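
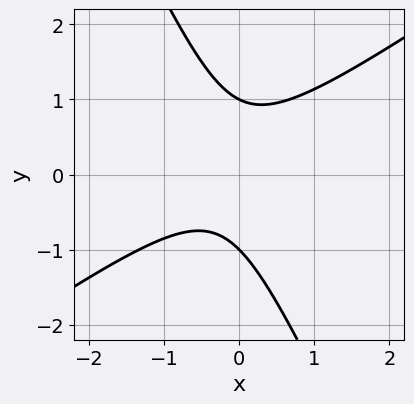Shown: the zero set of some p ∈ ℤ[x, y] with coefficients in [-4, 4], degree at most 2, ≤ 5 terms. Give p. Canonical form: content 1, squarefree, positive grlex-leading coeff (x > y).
3*x^2 - 3*x*y - 2*y^2 + x + 2

1. Degree: no degree-1 curve has this shape, so deg p = 2.
2. Reading off the gridlines: the curve avoids every integer x-axis point in the box; the y-axis gridline crossings are at y ∈ {-1, 1}.
3. Putting this together gives p.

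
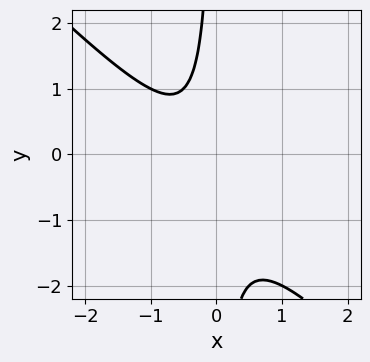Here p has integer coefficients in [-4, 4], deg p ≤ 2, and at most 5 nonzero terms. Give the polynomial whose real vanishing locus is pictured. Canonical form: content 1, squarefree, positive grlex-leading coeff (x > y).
First, the degree is 2 — no degree-1 curve has this shape.
Next, checking where it meets the axes: the curve avoids every integer x-axis point in the box; it misses every integer gridline on the y-axis.
Finally, assembling these constraints gives the stated polynomial.

2*x^2 + 2*x*y + x + 1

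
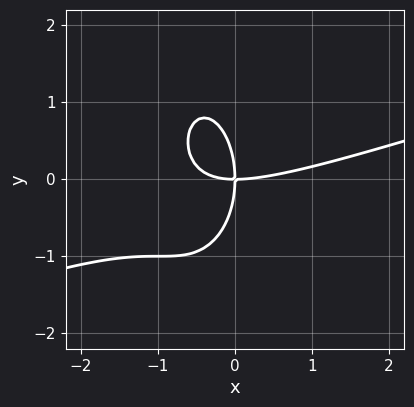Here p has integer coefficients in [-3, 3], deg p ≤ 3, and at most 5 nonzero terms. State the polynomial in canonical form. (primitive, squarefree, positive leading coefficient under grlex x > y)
(a) Degree: the shape is more complex than any degree-2 curve, so deg p = 3.
(b) From the visible intercepts: it meets the y-axis at y = 0 (among the integer gridlines); it crosses the x-axis at the gridline x = 0.
(c) Assembling these constraints gives the stated polynomial.

x^3 - 3*x^2*y - y^3 - 3*x*y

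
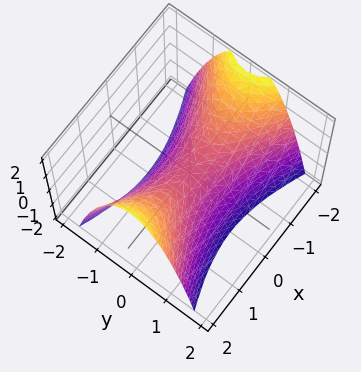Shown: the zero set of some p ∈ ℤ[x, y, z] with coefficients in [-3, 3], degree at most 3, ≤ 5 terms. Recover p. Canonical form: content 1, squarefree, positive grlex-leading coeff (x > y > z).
deg p = 2. A hyperbolic paraboloid; a quadric.
Symmetries: mirror symmetry x ↦ −x ⇒ only even powers of x; it's symmetric under y → −y, forcing even powers of y.
From the visible intercepts: one z-axis crossing is at z = 0; it crosses the x-axis at the gridline x = 0; it meets the y-axis at y = 0 (among the integer gridlines).
Together with the visible shape, these determine p as stated.

x^2 - 3*y^2 - 2*z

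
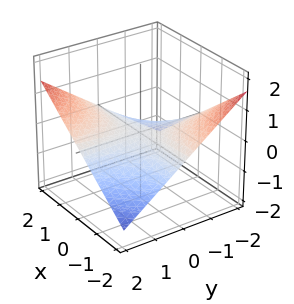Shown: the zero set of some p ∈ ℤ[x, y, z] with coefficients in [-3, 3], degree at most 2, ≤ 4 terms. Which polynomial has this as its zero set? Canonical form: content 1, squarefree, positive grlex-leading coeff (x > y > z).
1. The degree is 2 — a hyperbolic paraboloid; a quadric.
2. Against the integer gridlines: it crosses the z-axis at the gridline z = 0; every point of the y-axis in the box is on the surface; the visible x-axis segment lies entirely on the surface.
3. Assembling these constraints gives the stated polynomial.

x*y - 3*z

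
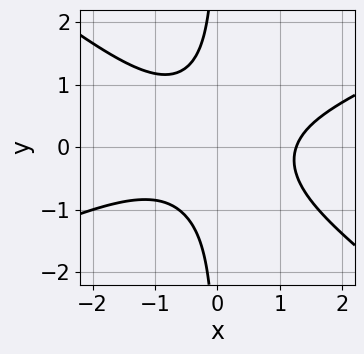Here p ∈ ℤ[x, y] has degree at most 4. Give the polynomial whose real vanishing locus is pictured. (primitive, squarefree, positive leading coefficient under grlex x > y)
1. The degree is 3 — no degree-2 curve has this shape.
2. From the axis intercepts and sections: no y-intercept at any integer in the box.
3. Fitting integer coefficients to these (and the overall shape) gives p.

x^3 - x^2*y - 3*x*y^2 - 2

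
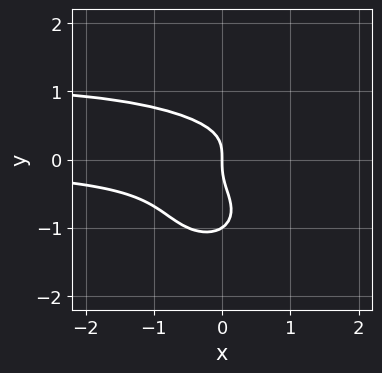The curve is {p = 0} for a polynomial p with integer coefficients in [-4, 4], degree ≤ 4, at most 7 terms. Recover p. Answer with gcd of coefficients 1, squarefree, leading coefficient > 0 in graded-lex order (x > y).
(a) deg p = 4. No degree-3 curve has this shape.
(b) From the visible intercepts: among the integer gridlines, it crosses the y-axis at y ∈ {-1, 0}; one x-axis crossing is at x = 0.
(c) These observations pin down the coefficients.

2*x^2*y^2 + 3*y^4 - 2*x^2*y + 3*y^3 + 2*x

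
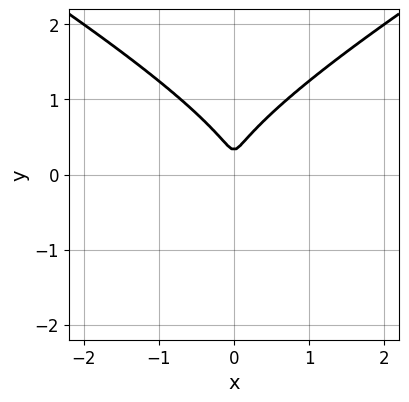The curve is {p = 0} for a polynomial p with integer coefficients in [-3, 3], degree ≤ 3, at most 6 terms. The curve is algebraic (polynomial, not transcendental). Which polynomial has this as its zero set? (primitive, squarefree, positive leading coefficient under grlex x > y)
x^2*y - 3*y^3 + 3*x^2 + y^2

First, the degree is 3 — a generic line meets the curve in up to 3 points.
Next, symmetries: mirror symmetry x ↦ −x ⇒ only even powers of x.
Finally, assembling these constraints gives the stated polynomial.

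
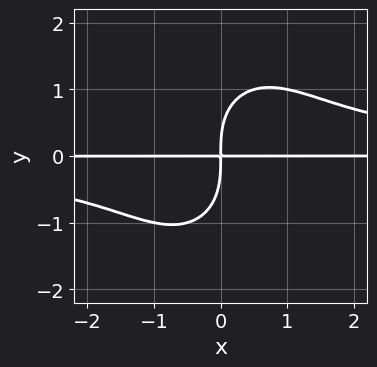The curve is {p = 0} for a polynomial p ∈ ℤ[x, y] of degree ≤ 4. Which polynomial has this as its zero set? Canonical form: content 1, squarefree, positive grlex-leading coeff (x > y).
2*x^2*y^2 + y^4 - 3*x*y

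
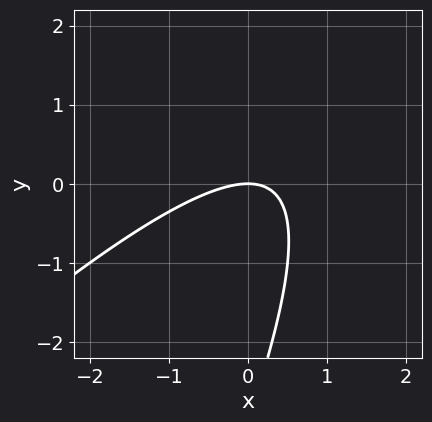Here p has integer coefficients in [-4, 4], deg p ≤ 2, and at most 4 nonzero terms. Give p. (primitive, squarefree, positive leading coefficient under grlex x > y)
First, deg p = 2. No degree-1 curve has this shape.
Then, from the axis intercepts and sections: one x-axis crossing is at x = 0; it crosses the y-axis at the gridline y = 0.
Finally, matching integer coefficients to the picture gives p.

2*x^2 - 3*x*y + y^2 + 3*y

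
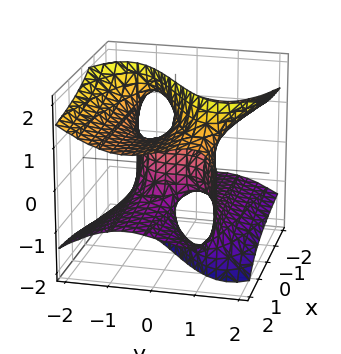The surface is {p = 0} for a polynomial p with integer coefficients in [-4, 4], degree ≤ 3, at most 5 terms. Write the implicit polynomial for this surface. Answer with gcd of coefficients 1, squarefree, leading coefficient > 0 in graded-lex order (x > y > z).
3*x*z^2 + 2*y^3 - 3*y*z^2 - 3*x

Degree: the shape is more complex than any degree-2 surface, so deg p = 3.
From the visible intercepts: the visible z-axis segment lies entirely on the surface; one x-axis crossing is at x = 0; one y-axis crossing is at y = 0.
The integer polynomial consistent with all of this is the stated p.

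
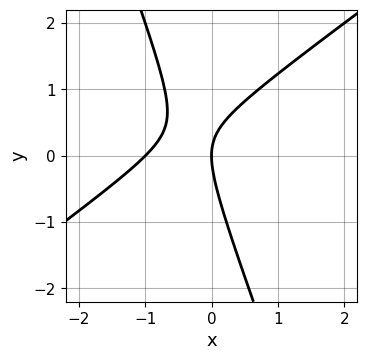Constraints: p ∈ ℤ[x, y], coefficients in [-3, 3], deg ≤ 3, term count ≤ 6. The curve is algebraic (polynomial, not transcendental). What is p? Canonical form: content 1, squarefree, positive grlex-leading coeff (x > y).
1. The degree is 2 — a generic line meets the curve in up to 2 points.
2. Reading off the gridlines: the x-axis gridline crossings are at x ∈ {-1, 0}; one y-axis crossing is at y = 0.
3. The integer polynomial consistent with all of this is the stated p.

2*x^2 - 2*x*y - y^2 + 2*x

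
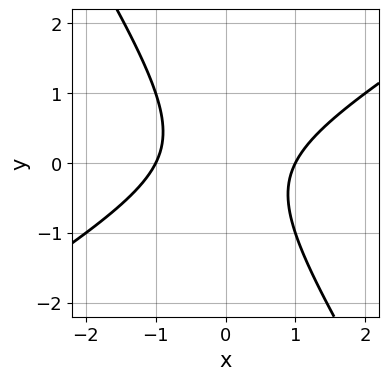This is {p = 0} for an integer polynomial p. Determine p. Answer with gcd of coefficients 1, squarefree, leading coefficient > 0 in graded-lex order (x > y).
x^2 - x*y - y^2 - 1

(a) The degree is 2 — a generic line meets the curve in up to 2 points.
(b) Against the integer gridlines: among the integer gridlines, it crosses the x-axis at x ∈ {-1, 1}; no y-intercept at any integer in the box.
(c) These observations pin down the coefficients.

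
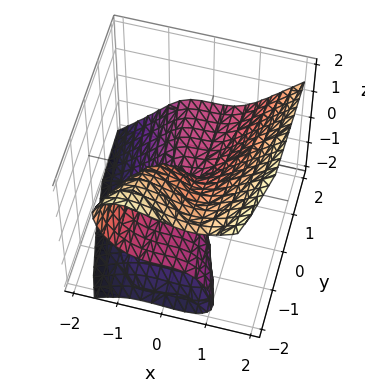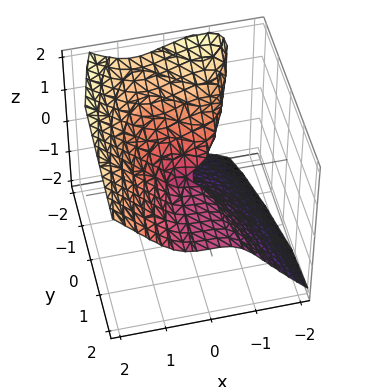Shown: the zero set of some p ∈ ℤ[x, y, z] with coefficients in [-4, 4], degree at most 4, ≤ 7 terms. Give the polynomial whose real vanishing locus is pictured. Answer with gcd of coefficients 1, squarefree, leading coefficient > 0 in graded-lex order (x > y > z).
1. The degree is 3 — a generic line meets the surface in up to 3 points.
2. From the visible intercepts: the visible y-axis segment lies entirely on the surface; one z-axis crossing is at z = 0.
3. Assembling these constraints gives the stated polynomial.

3*x^3 - x*z^2 - 2*z^3 - x*z - 3*y*z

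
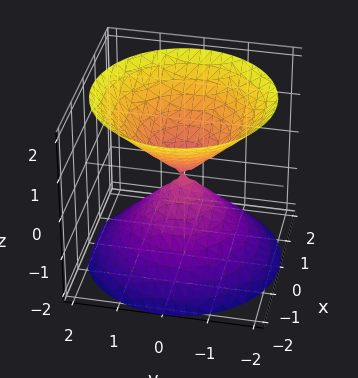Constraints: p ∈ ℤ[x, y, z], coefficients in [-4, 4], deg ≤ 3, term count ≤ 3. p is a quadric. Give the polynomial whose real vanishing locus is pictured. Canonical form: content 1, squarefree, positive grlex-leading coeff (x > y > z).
x^2 + y^2 - z^2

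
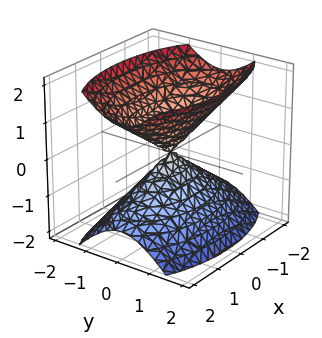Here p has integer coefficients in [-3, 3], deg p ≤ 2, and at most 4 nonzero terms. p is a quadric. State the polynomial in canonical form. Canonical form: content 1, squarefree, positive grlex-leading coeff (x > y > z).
x^2 + 3*y^2 - 2*z^2

First, there are 2 components. They look like related sheets of one shape, so recover p as a whole.
Next, degree: two nappes meeting at a single point; a quadric, so deg p = 2.
Next, symmetries: mirror symmetry x ↦ −x ⇒ only even powers of x; the y ↦ −y reflection is a symmetry, so y appears only in even powers; the z ↦ −z reflection is a symmetry, so z appears only in even powers.
Next, from the axis intercepts and sections: it meets the z-axis at z = 0 (among the integer gridlines); it crosses the x-axis at the gridline x = 0; one y-axis crossing is at y = 0.
Finally, solving for integer coefficients yields p as stated.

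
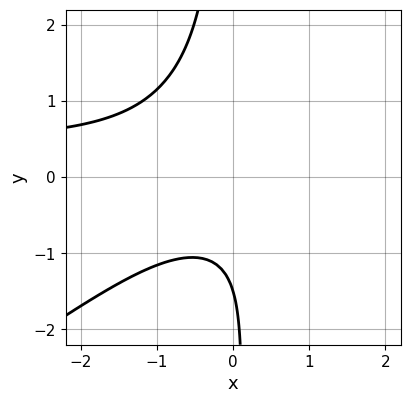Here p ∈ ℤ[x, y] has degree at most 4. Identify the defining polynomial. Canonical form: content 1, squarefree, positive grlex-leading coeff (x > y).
2*x^2*y - 3*x*y^2 - x^2 - 2*y - 3

deg p = 3. A generic line meets the curve in up to 3 points.
Checking where it meets the axes: no x-intercept at any integer in the box.
Matching integer coefficients to the picture gives p.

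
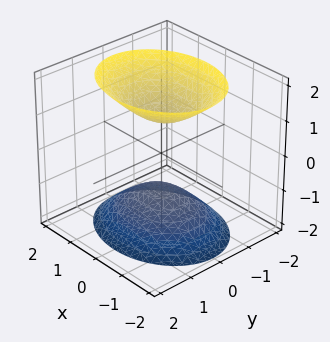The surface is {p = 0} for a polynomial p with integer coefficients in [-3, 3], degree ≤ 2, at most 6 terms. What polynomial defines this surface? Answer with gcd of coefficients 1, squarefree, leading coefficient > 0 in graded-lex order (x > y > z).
First, the picture has 2 separate pieces.
Next, deg p = 2.
Then, symmetries: it's symmetric under x → −x, forcing even powers of x; it's symmetric under z → −z, forcing even powers of z; the y ↦ −y reflection is a symmetry, so y appears only in even powers.
Next, observable constraints: the z-axis gridline crossings are at z ∈ {-1, 1}; the surface avoids every integer x-axis point in the box; the surface avoids every integer y-axis point in the box.
Finally, solving for integer coefficients yields p as stated.

2*x^2 + 3*y^2 - 2*z^2 + 2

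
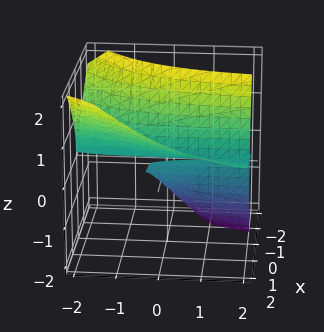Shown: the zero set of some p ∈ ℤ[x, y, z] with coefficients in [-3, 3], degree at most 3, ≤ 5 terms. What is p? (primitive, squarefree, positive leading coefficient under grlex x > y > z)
First, I count 2 distinct pieces. Treating them together as one polynomial.
Next, deg p = 3. A generic line meets the surface in up to 3 points.
Next, from the visible intercepts: it crosses the x-axis at the gridline x = 0; the visible y-axis segment lies entirely on the surface.
Finally, fitting integer coefficients to these (and the overall shape) gives p.

2*x*y*z + z^3 - 2*x^2 + 3*x*z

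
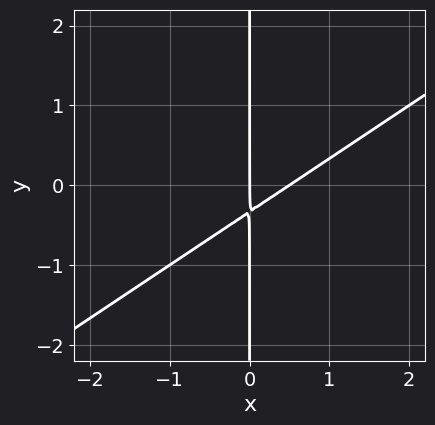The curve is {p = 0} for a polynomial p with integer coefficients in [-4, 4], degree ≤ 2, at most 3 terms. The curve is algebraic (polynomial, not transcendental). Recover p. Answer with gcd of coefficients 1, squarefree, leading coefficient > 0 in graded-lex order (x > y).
First, the degree is 2 — a generic line meets the curve in up to 2 points.
Next, from the visible intercepts: the visible y-axis segment lies entirely on the curve; it meets the x-axis at x = 0 (among the integer gridlines).
Finally, putting this together gives p.

2*x^2 - 3*x*y - x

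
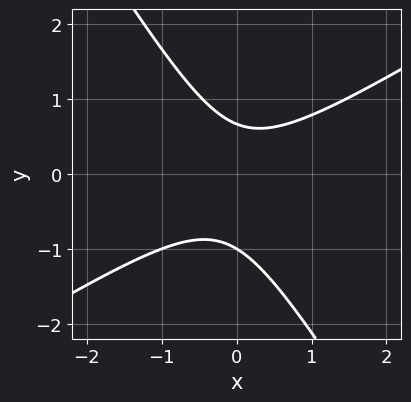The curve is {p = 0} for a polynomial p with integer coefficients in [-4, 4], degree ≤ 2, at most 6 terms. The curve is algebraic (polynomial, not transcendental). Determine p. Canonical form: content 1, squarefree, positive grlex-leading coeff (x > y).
3*x^2 - 3*x*y - 3*y^2 - y + 2

(a) Degree: no degree-1 curve has this shape, so deg p = 2.
(b) Observable constraints: no x-intercept at any integer in the box; it meets the y-axis at y = -1 (among the integer gridlines).
(c) Solving for integer coefficients yields p as stated.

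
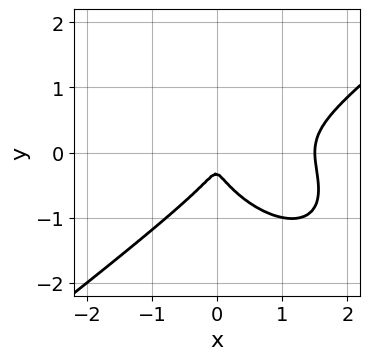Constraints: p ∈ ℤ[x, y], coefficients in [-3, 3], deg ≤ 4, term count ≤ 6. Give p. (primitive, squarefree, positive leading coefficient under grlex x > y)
2*x^3 - x*y^2 - 3*y^3 - 3*x^2 - y^2

1. The degree is 3 — a generic line meets the curve in up to 3 points.
2. The integer polynomial consistent with all of this is the stated p.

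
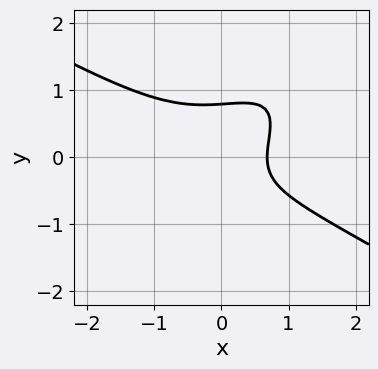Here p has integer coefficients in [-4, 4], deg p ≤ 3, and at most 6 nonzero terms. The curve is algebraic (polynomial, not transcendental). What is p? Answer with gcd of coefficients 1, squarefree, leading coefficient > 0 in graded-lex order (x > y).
x^3 - 2*x*y^2 + 2*y^3 + x - 1

The degree is 3 — a generic line meets the curve in up to 3 points.
Matching integer coefficients to the picture gives p.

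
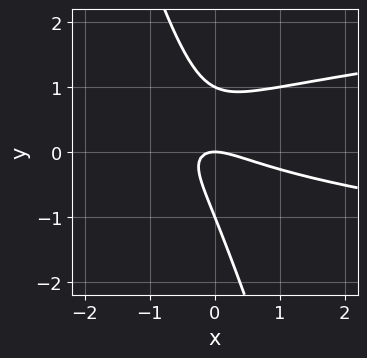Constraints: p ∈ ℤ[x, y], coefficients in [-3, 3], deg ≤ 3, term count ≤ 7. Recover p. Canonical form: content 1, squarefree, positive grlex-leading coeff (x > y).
deg p = 3.
Reading off the gridlines: one x-axis crossing is at x = 0; among the integer gridlines, it crosses the y-axis at y ∈ {-1, 0, 1}.
Together with the visible shape, these determine p as stated.

3*x*y^2 + y^3 - x^2 - 2*x*y - y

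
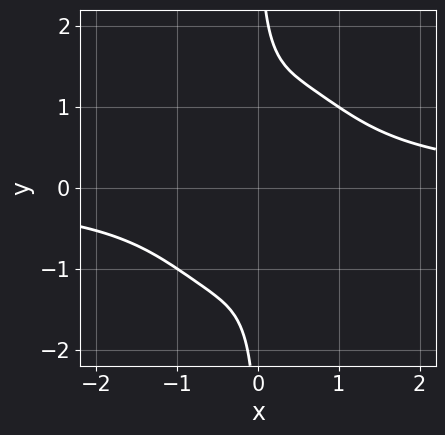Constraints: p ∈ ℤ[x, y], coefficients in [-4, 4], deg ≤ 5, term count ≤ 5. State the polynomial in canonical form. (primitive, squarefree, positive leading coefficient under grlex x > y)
First, the degree is 4 — no degree-3 curve has this shape.
Next, from the visible intercepts: it misses every integer gridline on the y-axis; no x-intercept at any integer in the box.
Finally, the integer polynomial consistent with all of this is the stated p.

3*x^3*y + x*y^3 - 3*x^2 - 1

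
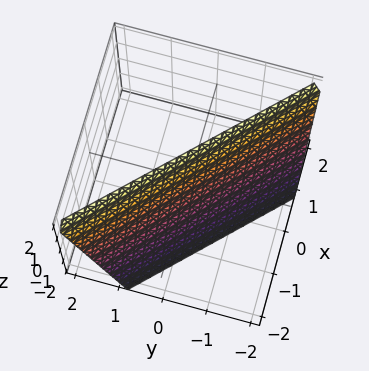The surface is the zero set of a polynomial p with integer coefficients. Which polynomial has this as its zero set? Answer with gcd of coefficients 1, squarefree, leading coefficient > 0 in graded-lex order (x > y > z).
First, deg p = 1.
Then, observable constraints: it meets the z-axis at z = 2 (among the integer gridlines).
Finally, these observations pin down the coefficients.

3*x + 3*y - z + 2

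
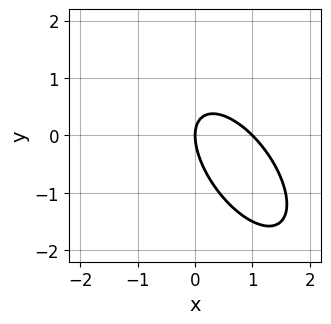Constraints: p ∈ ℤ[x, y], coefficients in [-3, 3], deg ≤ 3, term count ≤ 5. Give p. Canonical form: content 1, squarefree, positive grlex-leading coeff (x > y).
3*x^2 + 3*x*y + 2*y^2 - 3*x

First, degree: no degree-1 curve has this shape, so deg p = 2.
Then, checking where it meets the axes: it meets the y-axis at y = 0 (among the integer gridlines); among the integer gridlines, it crosses the x-axis at x ∈ {0, 1}.
Finally, the integer polynomial consistent with all of this is the stated p.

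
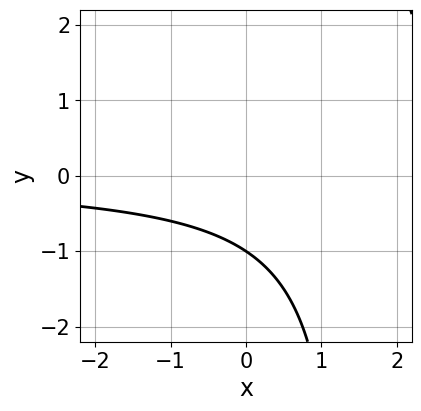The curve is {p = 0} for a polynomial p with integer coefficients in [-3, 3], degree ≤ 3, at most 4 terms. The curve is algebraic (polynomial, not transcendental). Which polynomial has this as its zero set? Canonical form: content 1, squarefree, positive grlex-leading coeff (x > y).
2*x*y - 3*y - 3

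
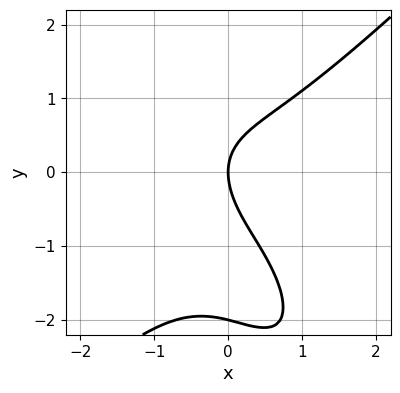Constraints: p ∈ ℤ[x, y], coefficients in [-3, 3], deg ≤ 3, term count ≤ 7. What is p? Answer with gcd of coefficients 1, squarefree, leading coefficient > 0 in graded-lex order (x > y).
Degree: the shape is more complex than any degree-2 curve, so deg p = 3.
From the visible intercepts: it crosses the x-axis at the gridline x = 0; among the integer gridlines, it crosses the y-axis at y ∈ {-2, 0}.
Matching integer coefficients to the picture gives p.

2*x^3 - x*y^2 - y^3 - 2*y^2 + 3*x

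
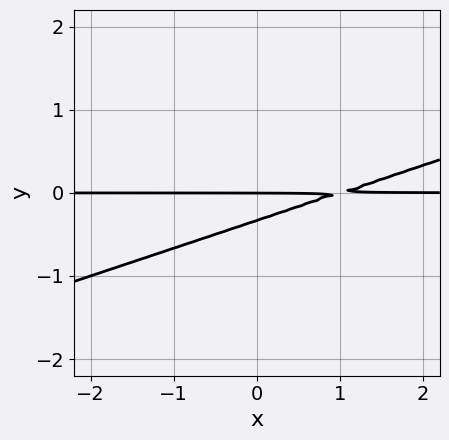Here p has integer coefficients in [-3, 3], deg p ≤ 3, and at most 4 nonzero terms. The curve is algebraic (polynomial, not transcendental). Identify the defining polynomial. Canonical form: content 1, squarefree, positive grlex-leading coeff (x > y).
The degree is 2 — the shape is more complex than any degree-1 curve.
Checking where it meets the axes: it crosses the y-axis at the gridline y = 0; the visible x-axis segment lies entirely on the curve.
Fitting integer coefficients to these (and the overall shape) gives p.

x*y - 3*y^2 - y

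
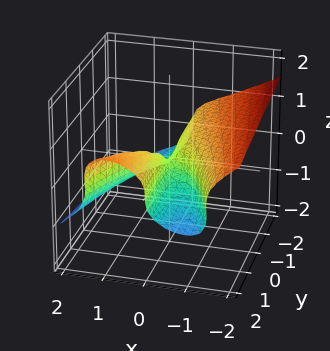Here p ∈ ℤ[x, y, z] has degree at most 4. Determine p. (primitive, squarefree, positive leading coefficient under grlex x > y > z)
First, degree: the shape is more complex than any degree-2 surface, so deg p = 3.
Next, reading off the gridlines: it crosses the x-axis at the gridline x = 0; every point of the y-axis in the box is on the surface; it crosses the z-axis at the gridline z = 0.
Finally, these observations pin down the coefficients.

x^3 - x*z^2 + 3*z^3 - x*y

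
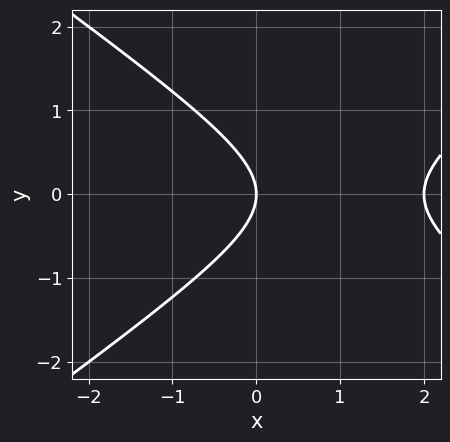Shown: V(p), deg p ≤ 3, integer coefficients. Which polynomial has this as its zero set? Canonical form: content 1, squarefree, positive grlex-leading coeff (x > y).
x^2 - 2*y^2 - 2*x

1. Degree: the shape is more complex than any degree-1 curve, so deg p = 2.
2. Symmetries: mirror symmetry y ↦ −y ⇒ only even powers of y.
3. Against the integer gridlines: it crosses the y-axis at the gridline y = 0; among the integer gridlines, it crosses the x-axis at x ∈ {0, 2}.
4. Solving for integer coefficients yields p as stated.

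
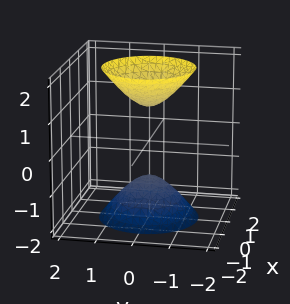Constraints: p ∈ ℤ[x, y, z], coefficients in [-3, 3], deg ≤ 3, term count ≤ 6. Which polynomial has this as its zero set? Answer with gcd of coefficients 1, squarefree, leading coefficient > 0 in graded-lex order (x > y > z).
(a) The picture has 2 separate pieces.
(b) deg p = 2.
(c) Symmetries: the z ↦ −z reflection is a symmetry, so z appears only in even powers; the surface is invariant under rotation about z: p = q(x² + y², z).
(d) Reading off the gridlines: the surface avoids every integer x-axis point in the box; a circular section at z = -2 has radius between 1 and 2; it misses every integer gridline on the y-axis; the z-axis gridline crossings are at z ∈ {-1, 1}.
(e) Putting this together gives p.

2*x^2 + 2*y^2 - z^2 + 1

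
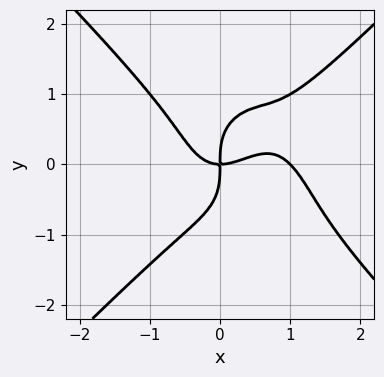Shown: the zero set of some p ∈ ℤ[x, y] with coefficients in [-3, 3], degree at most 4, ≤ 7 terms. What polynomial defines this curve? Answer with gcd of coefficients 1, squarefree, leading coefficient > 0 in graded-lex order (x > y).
3*x^4 - x^2*y^2 - 2*y^4 - 3*x^3 + 3*x*y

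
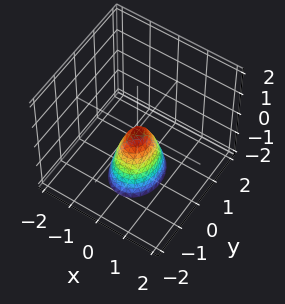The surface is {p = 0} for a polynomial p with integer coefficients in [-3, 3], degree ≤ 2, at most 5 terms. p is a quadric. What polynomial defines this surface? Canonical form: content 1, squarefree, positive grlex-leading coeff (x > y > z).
3*x^2 + 2*y^2 + z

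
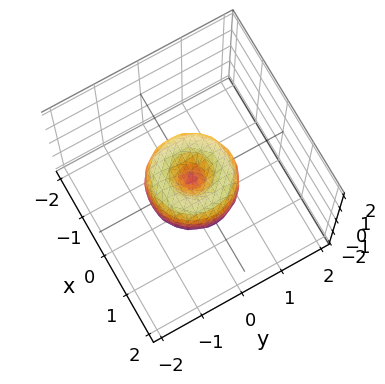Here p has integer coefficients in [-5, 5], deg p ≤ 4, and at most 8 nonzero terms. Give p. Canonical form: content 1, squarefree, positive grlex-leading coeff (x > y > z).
2*x^4 + 4*x^2*y^2 + 2*y^4 - 2*x^2 - 2*y^2 + z^2

First, the degree is 4 — the shape is more complex than any degree-3 surface.
Then, symmetries: rotational symmetry about the z-axis ⇒ p depends on x, y only through x² + y².
Then, from the visible intercepts: a circular section at z = 0 has radius exactly 1; it crosses the z-axis at the gridline z = 0.
Finally, these observations pin down the coefficients. Check: (1, 0, 0) on the x-axis lies on the surface, and p(1, 0, 0) = 0. ✓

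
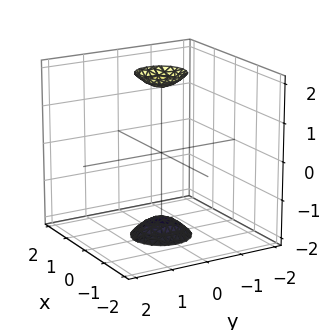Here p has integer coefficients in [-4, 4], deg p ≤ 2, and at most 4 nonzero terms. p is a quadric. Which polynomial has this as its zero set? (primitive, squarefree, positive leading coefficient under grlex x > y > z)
3*x^2 + 3*y^2 - z^2 + 3

(a) I count 2 distinct pieces. Treating them together as one polynomial.
(b) deg p = 2. Two separate bowl-shaped sheets opening away from each other; a quadric.
(c) Symmetries: the z ↦ −z reflection is a symmetry, so z appears only in even powers; the surface is invariant under rotation about z: p = q(x² + y², z).
(d) From the visible intercepts: a circular section at z = -2 has radius between 0 and 1; no y-intercept at any integer in the box.
(e) Fitting integer coefficients to these (and the overall shape) gives p.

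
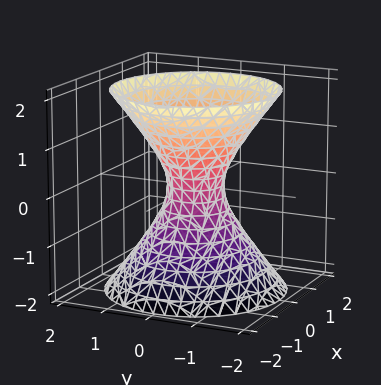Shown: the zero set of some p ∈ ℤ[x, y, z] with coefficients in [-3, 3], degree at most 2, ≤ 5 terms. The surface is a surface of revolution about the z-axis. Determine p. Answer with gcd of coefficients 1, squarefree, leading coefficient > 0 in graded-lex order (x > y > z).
Degree: a generic line meets the surface in up to 2 points, so deg p = 2.
Symmetries: the surface is invariant under rotation about z: p = q(x² + y², z).
Observable constraints: a circular section at z = 1 has radius exactly 1; it misses every integer gridline on the z-axis.
Together with the visible shape, these determine p as stated.

3*x^2 + 3*y^2 - 2*z^2 - 1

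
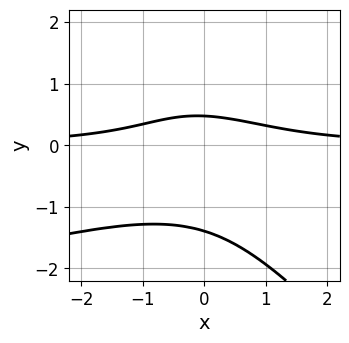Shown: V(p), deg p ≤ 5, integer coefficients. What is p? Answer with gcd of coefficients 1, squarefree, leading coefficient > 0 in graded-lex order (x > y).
x*y^3 + y^4 + x^2*y + 2*y - 1

Degree: the shape is more complex than any degree-3 curve, so deg p = 4.
Checking where it meets the axes: no x-intercept at any integer in the box.
Together with the visible shape, these determine p as stated.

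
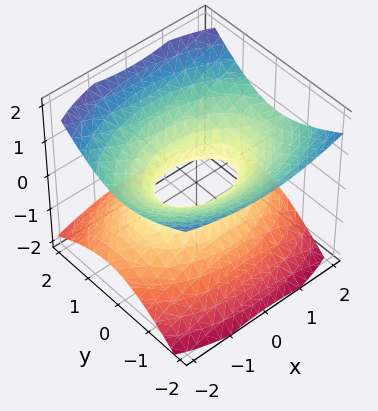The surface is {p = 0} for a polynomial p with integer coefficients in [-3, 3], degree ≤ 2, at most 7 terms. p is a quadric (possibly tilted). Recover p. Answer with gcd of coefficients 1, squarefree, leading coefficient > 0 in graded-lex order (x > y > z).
(a) Degree: no degree-1 surface has this shape, so deg p = 2.
(b) From the visible intercepts: the x-axis gridline crossings are at x ∈ {-1, 1}; no z-intercept at any integer in the box.
(c) Assembling these constraints gives the stated polynomial.

x^2 + 2*y^2 + y*z - 3*z^2 - 1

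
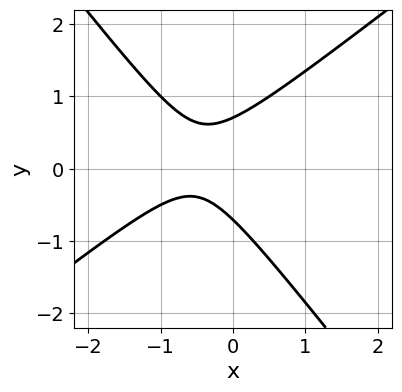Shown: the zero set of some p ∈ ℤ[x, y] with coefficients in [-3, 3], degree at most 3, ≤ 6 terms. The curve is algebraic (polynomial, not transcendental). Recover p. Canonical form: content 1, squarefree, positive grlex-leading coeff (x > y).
2*x^2 - x*y - 2*y^2 + 2*x + 1

Degree: a generic line meets the curve in up to 2 points, so deg p = 2.
From the axis intercepts and sections: no x-intercept at any integer in the box.
Solving for integer coefficients yields p as stated.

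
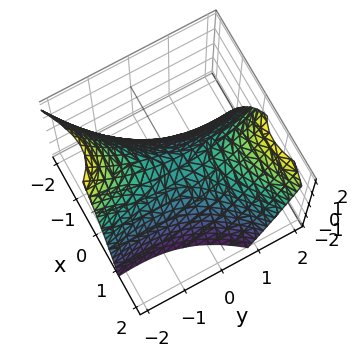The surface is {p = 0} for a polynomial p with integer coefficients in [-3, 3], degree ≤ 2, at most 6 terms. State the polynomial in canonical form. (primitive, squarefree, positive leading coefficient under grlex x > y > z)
3*x^2 - 3*x*y - y^2 + 3*z

Degree: a generic line meets the surface in up to 2 points, so deg p = 2.
Checking where it meets the axes: it crosses the y-axis at the gridline y = 0; it crosses the z-axis at the gridline z = 0; it crosses the x-axis at the gridline x = 0.
Together with the visible shape, these determine p as stated.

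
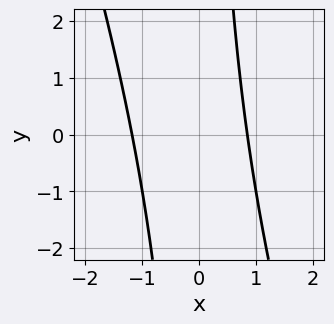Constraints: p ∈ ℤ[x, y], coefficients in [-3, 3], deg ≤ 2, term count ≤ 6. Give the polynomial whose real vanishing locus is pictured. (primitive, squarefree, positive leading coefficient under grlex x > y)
3*x^2 + x*y + x - 3

The degree is 2 — the shape is more complex than any degree-1 curve.
Observable constraints: it misses every integer gridline on the y-axis.
Fitting integer coefficients to these (and the overall shape) gives p.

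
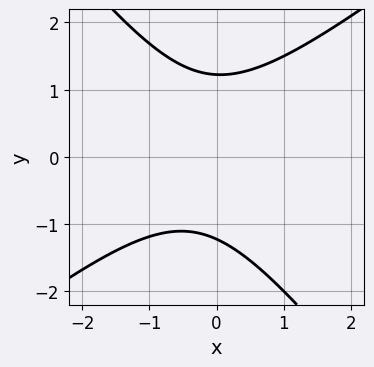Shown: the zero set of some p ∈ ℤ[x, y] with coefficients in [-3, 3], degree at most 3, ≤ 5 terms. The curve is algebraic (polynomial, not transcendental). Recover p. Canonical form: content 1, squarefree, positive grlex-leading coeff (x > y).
2*x^2 - x*y - 2*y^2 + x + 3

Degree: the shape is more complex than any degree-1 curve, so deg p = 2.
Against the integer gridlines: the curve avoids every integer x-axis point in the box.
Putting this together gives p.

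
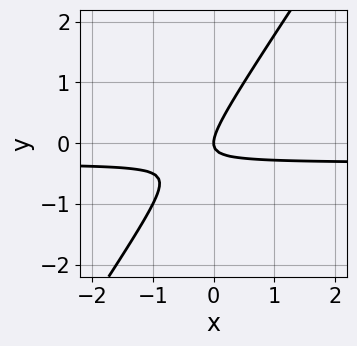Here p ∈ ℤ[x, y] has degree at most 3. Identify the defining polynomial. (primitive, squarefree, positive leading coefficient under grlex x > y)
3*x*y - 2*y^2 + x

First, deg p = 2. A generic line meets the curve in up to 2 points.
Then, observable constraints: it crosses the x-axis at the gridline x = 0; one y-axis crossing is at y = 0.
Finally, fitting integer coefficients to these (and the overall shape) gives p.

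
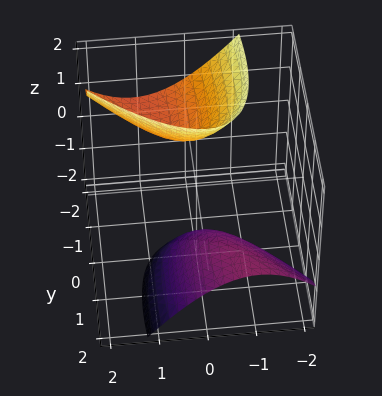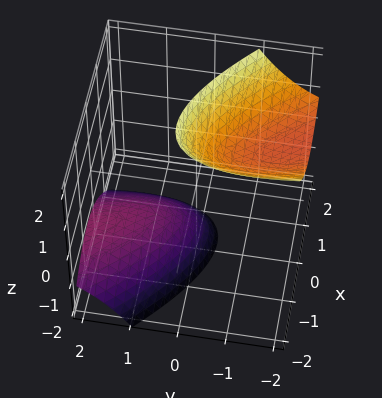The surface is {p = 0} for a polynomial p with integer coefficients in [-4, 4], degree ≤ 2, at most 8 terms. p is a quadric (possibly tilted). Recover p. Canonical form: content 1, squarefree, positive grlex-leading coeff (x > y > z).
3*x^2 + 3*x*y + y^2 + 3*y*z - z^2 + 2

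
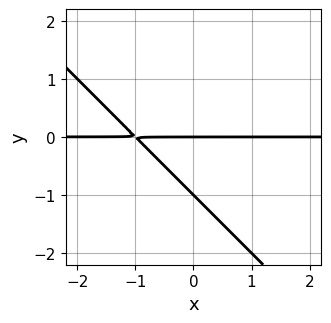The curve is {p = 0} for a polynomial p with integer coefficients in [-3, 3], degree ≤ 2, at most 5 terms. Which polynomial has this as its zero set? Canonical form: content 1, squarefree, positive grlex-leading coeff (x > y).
The degree is 2 — a generic line meets the curve in up to 2 points.
From the axis intercepts and sections: among the integer gridlines, it crosses the y-axis at y ∈ {-1, 0}; every point of the x-axis in the box is on the curve.
Together with the visible shape, these determine p as stated.

x*y + y^2 + y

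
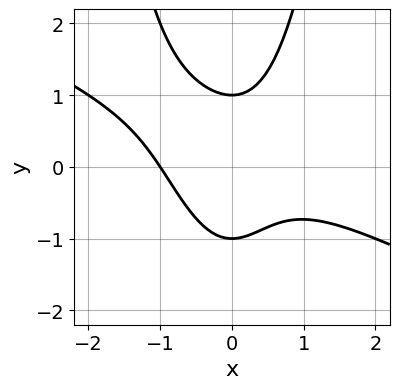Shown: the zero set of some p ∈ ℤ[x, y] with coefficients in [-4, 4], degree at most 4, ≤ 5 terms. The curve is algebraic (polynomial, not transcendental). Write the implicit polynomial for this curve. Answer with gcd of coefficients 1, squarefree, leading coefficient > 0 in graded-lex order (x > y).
x^3 + 2*x^2*y - y^2 + 1

First, deg p = 3. The shape is more complex than any degree-2 curve.
Then, against the integer gridlines: among the integer gridlines, it crosses the y-axis at y ∈ {-1, 1}; it crosses the x-axis at the gridline x = -1.
Finally, these observations pin down the coefficients.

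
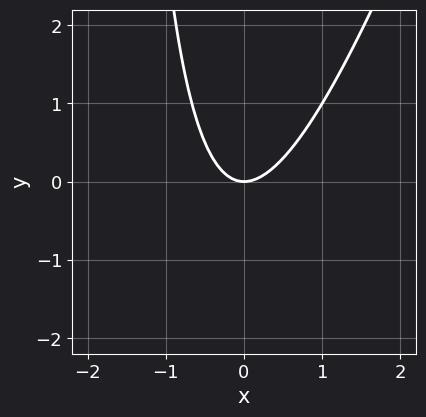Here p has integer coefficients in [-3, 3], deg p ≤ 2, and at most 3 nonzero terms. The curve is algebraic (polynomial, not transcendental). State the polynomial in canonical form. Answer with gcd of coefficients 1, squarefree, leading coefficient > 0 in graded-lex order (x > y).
(a) The degree is 2 — no degree-1 curve has this shape.
(b) From the axis intercepts and sections: one y-axis crossing is at y = 0; it crosses the x-axis at the gridline x = 0.
(c) Fitting integer coefficients to these (and the overall shape) gives p.

3*x^2 - x*y - 2*y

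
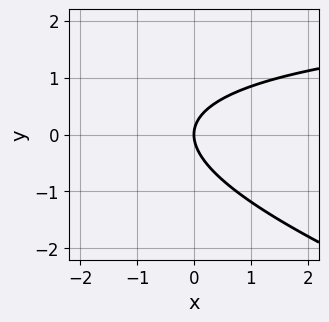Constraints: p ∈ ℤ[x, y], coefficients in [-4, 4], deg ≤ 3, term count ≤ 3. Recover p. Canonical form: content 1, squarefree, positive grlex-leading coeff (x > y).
1. deg p = 2. The shape is more complex than any degree-1 curve.
2. From the axis intercepts and sections: it crosses the x-axis at the gridline x = 0; one y-axis crossing is at y = 0.
3. Solving for integer coefficients yields p as stated.

x*y + 3*y^2 - 3*x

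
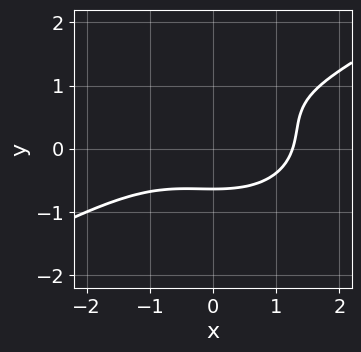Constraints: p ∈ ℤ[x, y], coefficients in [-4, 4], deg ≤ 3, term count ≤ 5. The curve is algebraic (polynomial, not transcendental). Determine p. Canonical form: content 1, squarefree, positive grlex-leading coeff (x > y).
x^3 - x^2*y - 3*y^3 + 3*y^2 - 2

Degree: a generic line meets the curve in up to 3 points, so deg p = 3.
The integer polynomial consistent with all of this is the stated p.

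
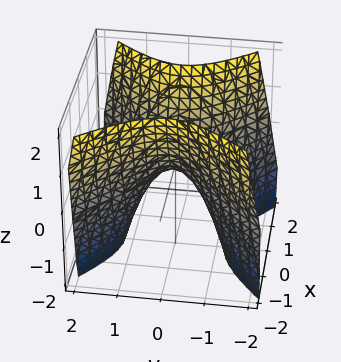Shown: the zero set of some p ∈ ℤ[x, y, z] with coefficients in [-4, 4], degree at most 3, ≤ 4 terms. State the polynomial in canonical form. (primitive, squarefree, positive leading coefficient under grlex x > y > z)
3*x^2 - 3*y^2 - 2*z

(a) The degree is 2 — a hyperbolic paraboloid; a quadric.
(b) Symmetries: mirror symmetry y ↦ −y ⇒ only even powers of y; mirror symmetry x ↦ −x ⇒ only even powers of x.
(c) From the axis intercepts and sections: it meets the z-axis at z = 0 (among the integer gridlines); it meets the y-axis at y = 0 (among the integer gridlines); it meets the x-axis at x = 0 (among the integer gridlines).
(d) Together with the visible shape, these determine p as stated.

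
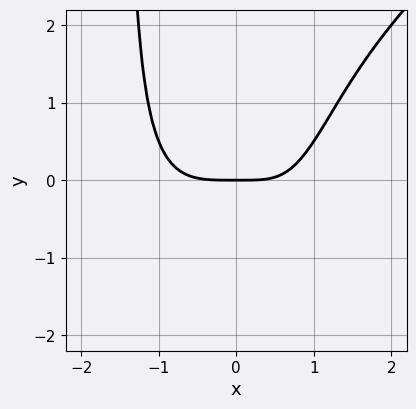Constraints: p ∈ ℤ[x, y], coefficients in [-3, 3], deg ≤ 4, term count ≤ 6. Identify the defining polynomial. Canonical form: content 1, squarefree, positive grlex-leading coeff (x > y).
x^4 - x^3*y + x*y - 2*y

1. Degree: no degree-3 curve has this shape, so deg p = 4.
2. Checking where it meets the axes: one x-axis crossing is at x = 0; it crosses the y-axis at the gridline y = 0.
3. Matching integer coefficients to the picture gives p.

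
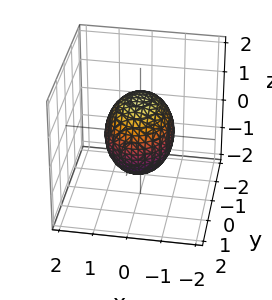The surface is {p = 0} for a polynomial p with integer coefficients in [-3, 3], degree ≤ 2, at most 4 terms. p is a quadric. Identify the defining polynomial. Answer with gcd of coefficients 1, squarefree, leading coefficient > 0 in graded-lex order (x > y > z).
3*x^2 + 2*y^2 + 2*z^2 - 3

First, deg p = 2.
Next, symmetries: mirror symmetry y ↦ −y ⇒ only even powers of y; it's symmetric under z → −z, forcing even powers of z; mirror symmetry x ↦ −x ⇒ only even powers of x.
Then, reading off the gridlines: the x-axis gridline crossings are at x ∈ {-1, 1}.
Finally, these observations pin down the coefficients.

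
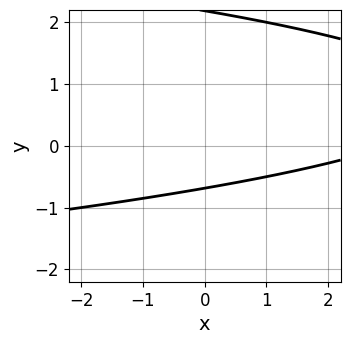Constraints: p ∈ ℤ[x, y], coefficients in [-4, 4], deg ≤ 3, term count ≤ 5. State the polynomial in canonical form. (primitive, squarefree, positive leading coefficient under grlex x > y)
First, degree: the shape is more complex than any degree-1 curve, so deg p = 2.
Then, from the axis intercepts and sections: it misses every integer gridline on the x-axis.
Finally, matching integer coefficients to the picture gives p.

2*y^2 + x - 3*y - 3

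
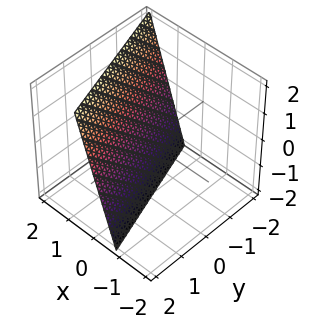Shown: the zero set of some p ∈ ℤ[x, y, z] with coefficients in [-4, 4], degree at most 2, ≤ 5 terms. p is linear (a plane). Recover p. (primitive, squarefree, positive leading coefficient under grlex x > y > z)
3*x + y - z - 2

First, degree: the surface is flat (a plane), so deg p = 1.
Next, from the visible intercepts: it crosses the y-axis at the gridline y = 2; it meets the z-axis at z = -2 (among the integer gridlines).
Finally, together with the visible shape, these determine p as stated.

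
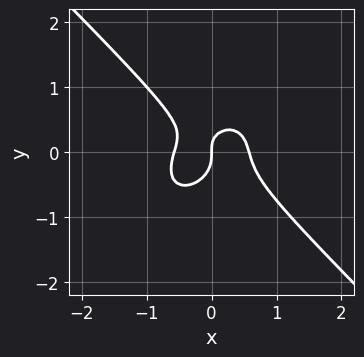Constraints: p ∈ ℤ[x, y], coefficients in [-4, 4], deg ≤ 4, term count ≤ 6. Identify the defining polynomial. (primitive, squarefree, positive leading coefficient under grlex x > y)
3*x^3 + 3*y^3 + x*y - x

1. Degree: the shape is more complex than any degree-2 curve, so deg p = 3.
2. From the visible intercepts: one y-axis crossing is at y = 0; it meets the x-axis at x = 0 (among the integer gridlines).
3. Together with the visible shape, these determine p as stated.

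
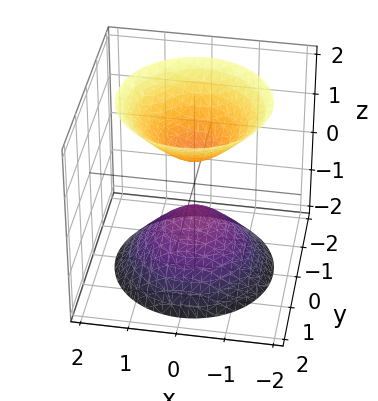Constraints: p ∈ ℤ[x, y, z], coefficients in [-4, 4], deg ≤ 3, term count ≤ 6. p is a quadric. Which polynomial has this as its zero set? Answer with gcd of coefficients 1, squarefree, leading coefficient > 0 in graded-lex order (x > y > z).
First, there are 2 components. They look like related sheets of one shape, so recover p as a whole.
Then, degree: two sheets facing apart; a quadric, so deg p = 2.
Next, symmetries: the z-axis is an axis of rotation, so x and y enter only as x² + y²; the z ↦ −z reflection is a symmetry, so z appears only in even powers.
Then, observable constraints: no y-intercept at any integer in the box; a circular section at z = 1 has radius between 0 and 1; the surface avoids every integer x-axis point in the box.
Finally, matching integer coefficients to the picture gives p.

3*x^2 + 3*y^2 - 2*z^2 + 1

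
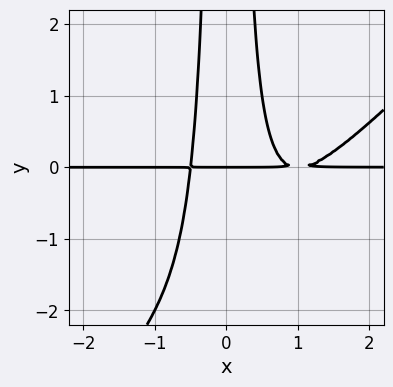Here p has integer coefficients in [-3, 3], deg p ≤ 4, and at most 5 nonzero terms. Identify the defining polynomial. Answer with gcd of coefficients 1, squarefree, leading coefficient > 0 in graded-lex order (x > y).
(a) The degree is 4 — no degree-3 curve has this shape.
(b) Reading off the gridlines: one y-axis crossing is at y = 0; every point of the x-axis in the box is on the curve.
(c) Fitting integer coefficients to these (and the overall shape) gives p.

2*x^3*y - 2*x^2*y^2 - 3*x^2*y + y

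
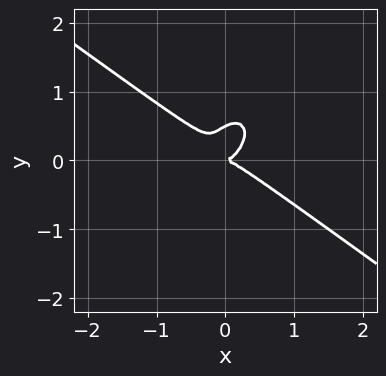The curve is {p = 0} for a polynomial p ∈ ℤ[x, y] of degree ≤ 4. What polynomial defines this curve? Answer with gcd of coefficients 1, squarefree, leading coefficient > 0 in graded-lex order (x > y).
2*x^3 + x^2*y - x*y^2 + 2*y^3 - y^2

(a) deg p = 3.
(b) Checking where it meets the axes: one x-axis crossing is at x = 0; it crosses the y-axis at the gridline y = 0.
(c) These observations pin down the coefficients.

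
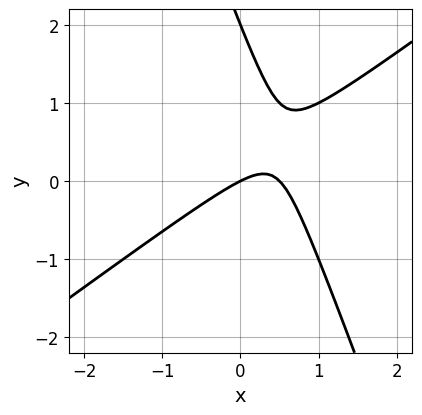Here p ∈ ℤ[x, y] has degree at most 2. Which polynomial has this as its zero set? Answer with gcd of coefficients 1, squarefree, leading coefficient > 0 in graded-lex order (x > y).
First, deg p = 2. A generic line meets the curve in up to 2 points.
Next, observable constraints: among the integer gridlines, it crosses the y-axis at y ∈ {0, 2}; it meets the x-axis at x = 0 (among the integer gridlines).
Finally, the integer polynomial consistent with all of this is the stated p.

2*x^2 - 2*x*y - y^2 - x + 2*y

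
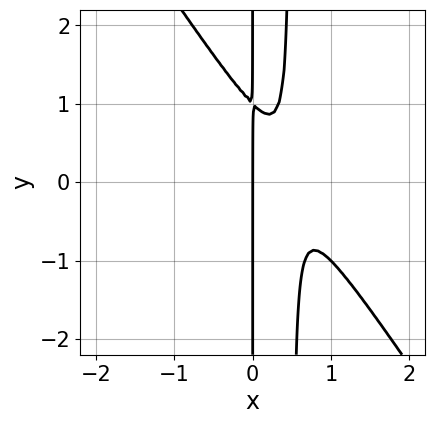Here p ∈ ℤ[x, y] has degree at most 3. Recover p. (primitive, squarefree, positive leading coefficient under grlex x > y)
1. Degree: a generic line meets the curve in up to 3 points, so deg p = 3.
2. Reading off the gridlines: one x-axis crossing is at x = 0; every point of the y-axis in the box is on the curve.
3. Fitting integer coefficients to these (and the overall shape) gives p.

3*x^3 + 2*x^2*y - 3*x^2 - x*y + x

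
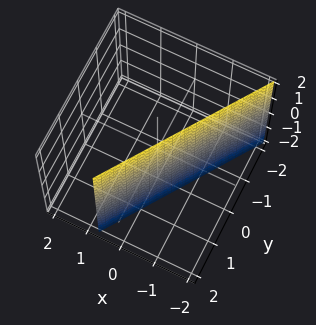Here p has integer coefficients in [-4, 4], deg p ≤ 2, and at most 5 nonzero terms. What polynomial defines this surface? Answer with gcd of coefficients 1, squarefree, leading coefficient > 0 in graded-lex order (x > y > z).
First, degree: the surface is flat (a plane), so deg p = 1.
Then, from the axis intercepts and sections: the surface avoids every integer z-axis point in the box; it meets the y-axis at y = 1 (among the integer gridlines).
Finally, fitting integer coefficients to these (and the overall shape) gives p.

3*x - 2*y + 2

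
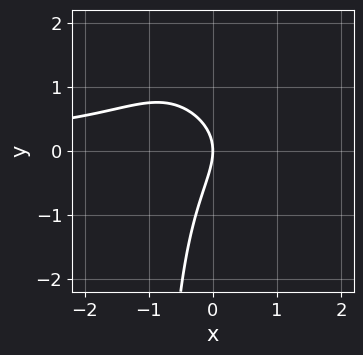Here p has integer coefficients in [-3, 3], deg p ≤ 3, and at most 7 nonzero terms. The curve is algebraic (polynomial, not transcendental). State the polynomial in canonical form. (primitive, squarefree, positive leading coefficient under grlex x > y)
2*x^2*y + 2*x*y^2 - 2*x*y + 2*y^2 + 3*x

The degree is 3 — a generic line meets the curve in up to 3 points.
Observable constraints: it crosses the x-axis at the gridline x = 0; it meets the y-axis at y = 0 (among the integer gridlines).
Fitting integer coefficients to these (and the overall shape) gives p.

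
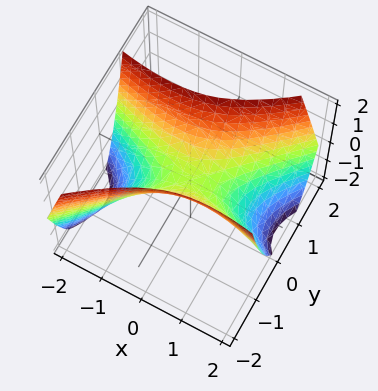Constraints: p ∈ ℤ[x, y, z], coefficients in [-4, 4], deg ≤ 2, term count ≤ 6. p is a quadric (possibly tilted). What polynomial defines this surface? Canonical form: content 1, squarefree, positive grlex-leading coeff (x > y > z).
x^2 + 2*x*y - 3*y^2 + 2*z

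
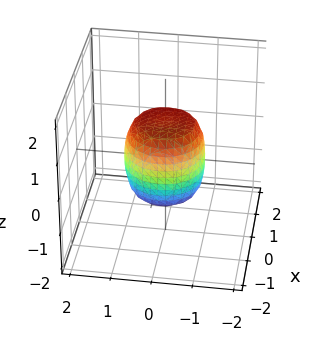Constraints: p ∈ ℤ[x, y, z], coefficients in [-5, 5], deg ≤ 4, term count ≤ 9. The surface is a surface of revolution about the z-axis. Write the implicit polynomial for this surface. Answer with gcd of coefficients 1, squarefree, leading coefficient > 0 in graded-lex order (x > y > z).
1. The degree is 4 — the shape is more complex than any degree-3 surface.
2. Symmetry: the surface is invariant under rotation about z: p = q(x² + y², z).
3. From the visible intercepts: the y-axis gridline crossings are at y ∈ {-1, 1}; among the integer gridlines, it crosses the z-axis at z ∈ {-1, 1}; a circular section at z = 1 has radius between 0 and 1; the x-axis gridline crossings are at x ∈ {-1, 1}.
4. Matching integer coefficients to the picture gives p.

2*x^4 + 4*x^2*y^2 + 2*y^4 - x^2 - y^2 + z^2 - 1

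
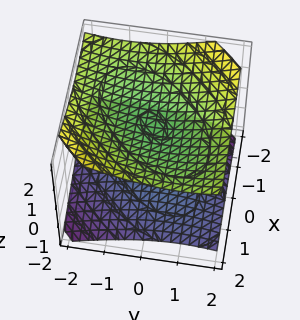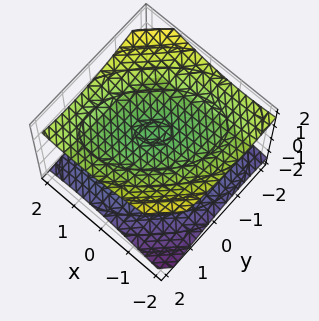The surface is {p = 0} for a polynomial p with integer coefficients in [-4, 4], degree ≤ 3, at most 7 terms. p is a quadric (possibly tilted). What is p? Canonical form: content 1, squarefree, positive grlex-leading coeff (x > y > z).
x^2 - x*y + y^2 - 3*z^2 + 3

1. The picture has 2 separate pieces.
2. Degree: no degree-1 surface has this shape, so deg p = 2.
3. Observable constraints: it misses every integer gridline on the x-axis; no y-intercept at any integer in the box; the z-axis gridline crossings are at z ∈ {-1, 1}.
4. Matching integer coefficients to the picture gives p.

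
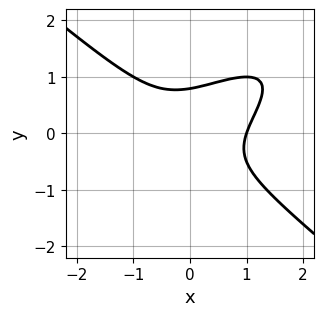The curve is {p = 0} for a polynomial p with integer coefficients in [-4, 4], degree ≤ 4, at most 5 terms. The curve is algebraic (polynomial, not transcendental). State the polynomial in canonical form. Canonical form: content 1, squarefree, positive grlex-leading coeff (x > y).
x^3 - x^2*y - x*y^2 + 2*y^3 - 1

Degree: no degree-2 curve has this shape, so deg p = 3.
Observable constraints: it meets the x-axis at x = 1 (among the integer gridlines).
Putting this together gives p.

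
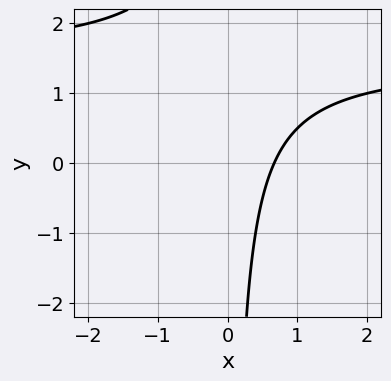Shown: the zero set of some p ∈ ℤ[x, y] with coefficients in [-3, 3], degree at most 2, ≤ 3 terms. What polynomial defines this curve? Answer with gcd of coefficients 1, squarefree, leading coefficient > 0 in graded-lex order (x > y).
deg p = 2. A generic line meets the curve in up to 2 points.
Observable constraints: it misses every integer gridline on the y-axis.
Matching integer coefficients to the picture gives p.

2*x*y - 3*x + 2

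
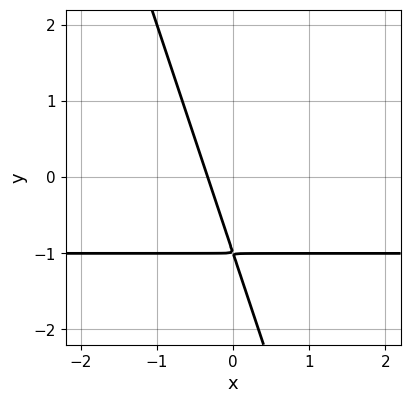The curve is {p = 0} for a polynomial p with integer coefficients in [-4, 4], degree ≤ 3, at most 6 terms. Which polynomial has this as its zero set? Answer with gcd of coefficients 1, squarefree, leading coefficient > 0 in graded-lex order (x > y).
(a) Degree: the shape is more complex than any degree-1 curve, so deg p = 2.
(b) Matching integer coefficients to the picture gives p.

3*x*y + y^2 + 3*x + 2*y + 1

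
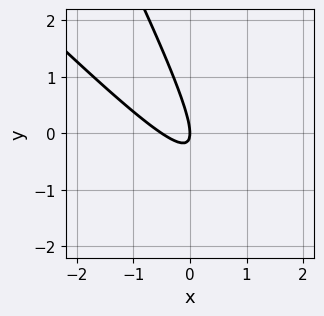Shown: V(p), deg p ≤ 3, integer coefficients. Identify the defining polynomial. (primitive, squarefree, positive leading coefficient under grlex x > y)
1. deg p = 2. A generic line meets the curve in up to 2 points.
2. Observable constraints: it crosses the y-axis at the gridline y = 0; it meets the x-axis at x = 0 (among the integer gridlines).
3. Together with the visible shape, these determine p as stated.

2*x^2 + 3*x*y + y^2 + x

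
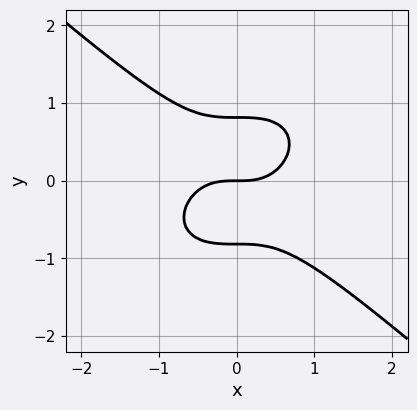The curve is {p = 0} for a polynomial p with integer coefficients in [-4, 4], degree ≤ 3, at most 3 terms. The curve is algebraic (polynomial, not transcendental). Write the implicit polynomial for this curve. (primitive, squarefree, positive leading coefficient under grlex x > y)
(a) deg p = 3. The shape is more complex than any degree-2 curve.
(b) From the axis intercepts and sections: it crosses the x-axis at the gridline x = 0; one y-axis crossing is at y = 0.
(c) The integer polynomial consistent with all of this is the stated p.

2*x^3 + 3*y^3 - 2*y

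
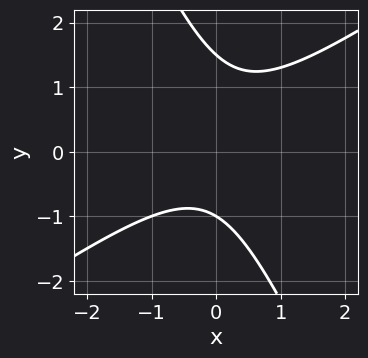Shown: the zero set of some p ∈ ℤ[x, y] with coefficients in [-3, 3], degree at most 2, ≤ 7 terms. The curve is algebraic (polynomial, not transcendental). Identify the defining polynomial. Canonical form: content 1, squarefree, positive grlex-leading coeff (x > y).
(a) deg p = 2.
(b) Against the integer gridlines: it crosses the y-axis at the gridline y = -1; no x-intercept at any integer in the box.
(c) Fitting integer coefficients to these (and the overall shape) gives p.

3*x^2 - 3*x*y - 2*y^2 + y + 3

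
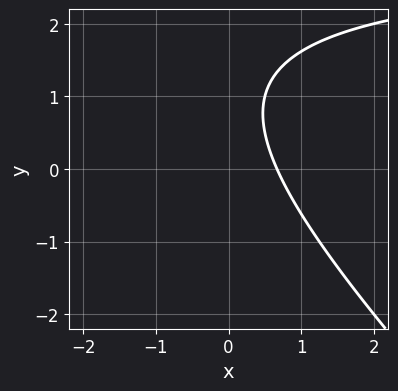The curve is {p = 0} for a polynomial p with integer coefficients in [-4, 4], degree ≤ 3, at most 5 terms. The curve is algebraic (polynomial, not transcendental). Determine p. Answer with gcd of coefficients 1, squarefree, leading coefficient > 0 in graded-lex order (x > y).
x*y + y^2 - 3*x - 2*y + 2

(a) deg p = 2. The shape is more complex than any degree-1 curve.
(b) Against the integer gridlines: no y-intercept at any integer in the box.
(c) Together with the visible shape, these determine p as stated.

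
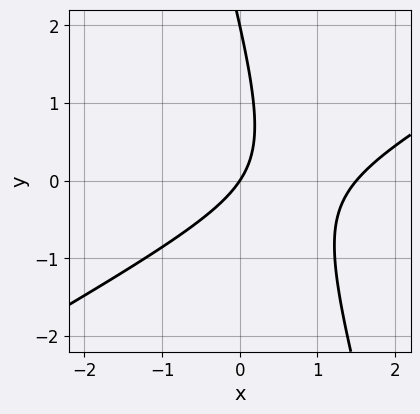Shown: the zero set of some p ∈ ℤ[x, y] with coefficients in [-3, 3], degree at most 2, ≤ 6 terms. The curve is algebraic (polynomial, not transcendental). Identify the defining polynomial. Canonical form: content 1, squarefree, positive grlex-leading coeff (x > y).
2*x^2 - 3*x*y - y^2 - 3*x + 2*y

First, degree: no degree-1 curve has this shape, so deg p = 2.
Then, reading off the gridlines: among the integer gridlines, it crosses the y-axis at y ∈ {0, 2}; it meets the x-axis at x = 0 (among the integer gridlines).
Finally, the integer polynomial consistent with all of this is the stated p.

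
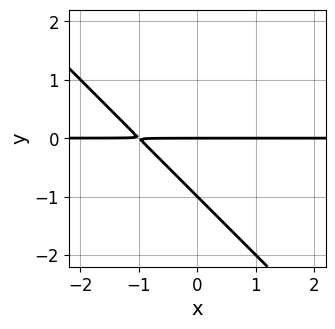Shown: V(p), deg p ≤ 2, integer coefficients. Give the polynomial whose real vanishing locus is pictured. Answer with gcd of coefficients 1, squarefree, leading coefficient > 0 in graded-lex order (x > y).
x*y + y^2 + y

First, the degree is 2 — a generic line meets the curve in up to 2 points.
Next, from the axis intercepts and sections: the visible x-axis segment lies entirely on the curve; among the integer gridlines, it crosses the y-axis at y ∈ {-1, 0}.
Finally, the integer polynomial consistent with all of this is the stated p.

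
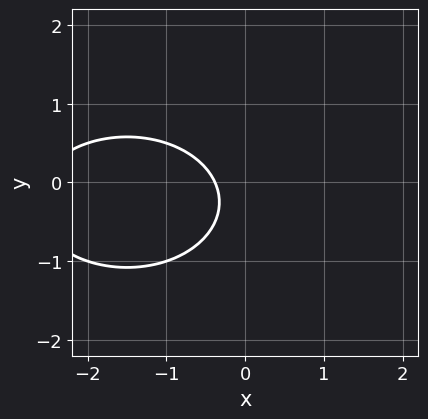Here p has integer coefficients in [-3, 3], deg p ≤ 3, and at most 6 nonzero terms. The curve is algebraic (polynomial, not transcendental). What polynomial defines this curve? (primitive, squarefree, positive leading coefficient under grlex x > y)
x^2 + 2*y^2 + 3*x + y + 1

1. deg p = 2. The shape is more complex than any degree-1 curve.
2. From the visible intercepts: the curve avoids every integer y-axis point in the box.
3. Assembling these constraints gives the stated polynomial.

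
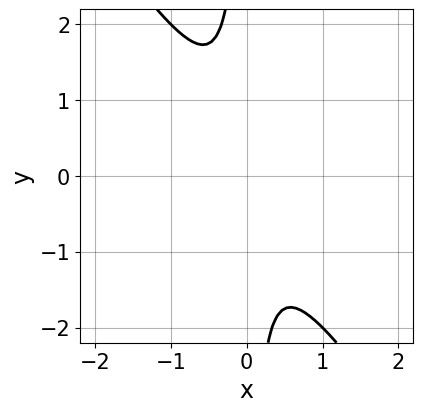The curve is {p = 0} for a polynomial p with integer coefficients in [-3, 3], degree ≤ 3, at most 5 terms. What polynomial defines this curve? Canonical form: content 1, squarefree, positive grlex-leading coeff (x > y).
1. deg p = 2. A generic line meets the curve in up to 2 points.
2. Reading off the gridlines: no x-intercept at any integer in the box; no y-intercept at any integer in the box.
3. Assembling these constraints gives the stated polynomial.

3*x^2 + 2*x*y + 1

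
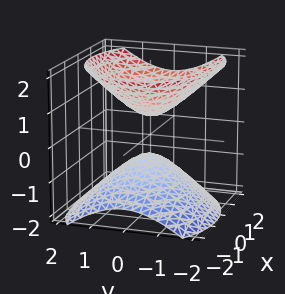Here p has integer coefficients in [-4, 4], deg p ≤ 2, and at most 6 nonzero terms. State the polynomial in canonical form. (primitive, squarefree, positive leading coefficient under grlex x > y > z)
The picture has 2 separate pieces. They look like related sheets of one shape, so recover p as a whole.
Degree: the shape is more complex than any degree-1 surface, so deg p = 2.
From the visible intercepts: it misses every integer gridline on the y-axis; it misses every integer gridline on the x-axis.
Assembling these constraints gives the stated polynomial.

2*x^2 - x*z + 3*y^2 - 3*z^2 + 1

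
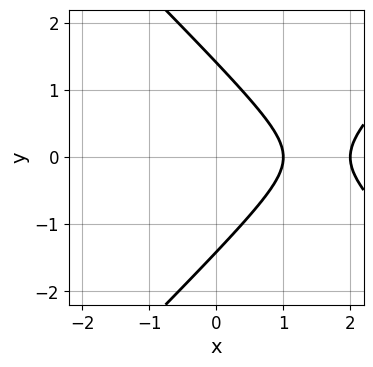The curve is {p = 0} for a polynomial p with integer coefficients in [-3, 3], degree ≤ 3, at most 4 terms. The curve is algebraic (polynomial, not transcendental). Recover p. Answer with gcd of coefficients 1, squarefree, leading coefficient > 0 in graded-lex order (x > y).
deg p = 2.
Symmetries: it's symmetric under y → −y, forcing even powers of y.
Checking where it meets the axes: among the integer gridlines, it crosses the x-axis at x ∈ {1, 2}.
Putting this together gives p.

x^2 - y^2 - 3*x + 2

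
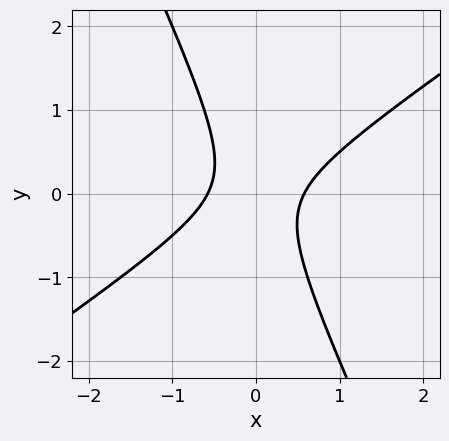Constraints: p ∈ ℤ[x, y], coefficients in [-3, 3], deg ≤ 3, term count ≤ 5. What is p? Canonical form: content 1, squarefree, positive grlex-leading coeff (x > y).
Degree: no degree-1 curve has this shape, so deg p = 2.
Observable constraints: it misses every integer gridline on the y-axis.
Matching integer coefficients to the picture gives p.

3*x^2 - 3*x*y - 2*y^2 - 1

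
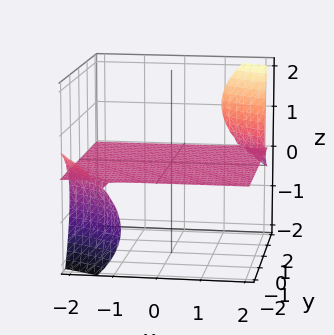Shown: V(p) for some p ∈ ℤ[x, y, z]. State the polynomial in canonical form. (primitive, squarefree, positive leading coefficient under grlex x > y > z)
x*y*z + y*z^2 - z^3 - 3*z

1. I count 2 distinct pieces. They look like related sheets of one shape, so recover p as a whole.
2. The degree is 3 — the shape is more complex than any degree-2 surface.
3. Observable constraints: every point of the x-axis in the box is on the surface; one z-axis crossing is at z = 0; the visible y-axis segment lies entirely on the surface.
4. Assembling these constraints gives the stated polynomial.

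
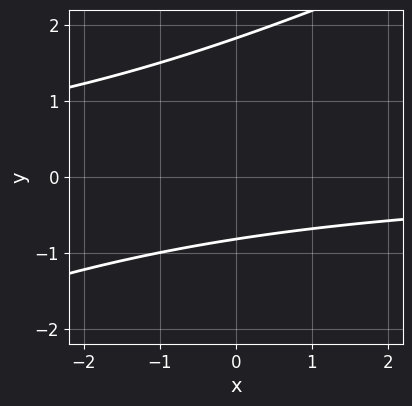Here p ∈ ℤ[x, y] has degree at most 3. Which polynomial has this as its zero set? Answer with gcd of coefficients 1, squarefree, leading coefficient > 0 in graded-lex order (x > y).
x*y - 2*y^2 + 2*y + 3

1. The degree is 2 — no degree-1 curve has this shape.
2. Checking where it meets the axes: the curve avoids every integer x-axis point in the box.
3. The integer polynomial consistent with all of this is the stated p.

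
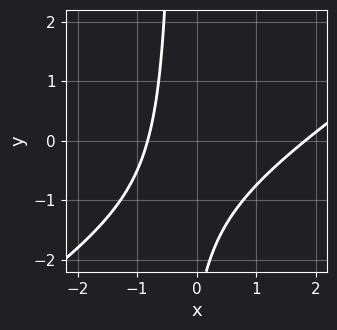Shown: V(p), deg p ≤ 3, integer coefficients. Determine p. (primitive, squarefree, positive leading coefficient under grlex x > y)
2*x^2 - 3*x*y - 2*x - y - 3

(a) Degree: no degree-1 curve has this shape, so deg p = 2.
(b) Observable constraints: the curve avoids every integer y-axis point in the box.
(c) Assembling these constraints gives the stated polynomial.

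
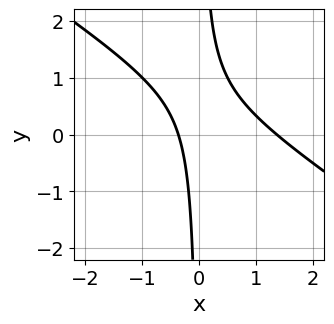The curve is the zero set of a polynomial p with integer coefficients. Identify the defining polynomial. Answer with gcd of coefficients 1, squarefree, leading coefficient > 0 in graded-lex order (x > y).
2*x^2 + 3*x*y - 2*x - 1

First, degree: a generic line meets the curve in up to 2 points, so deg p = 2.
Then, reading off the gridlines: the curve avoids every integer y-axis point in the box.
Finally, assembling these constraints gives the stated polynomial.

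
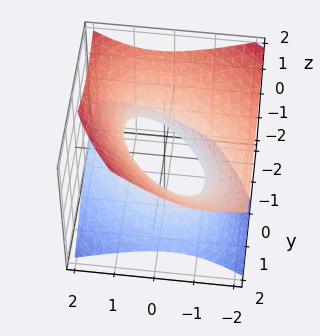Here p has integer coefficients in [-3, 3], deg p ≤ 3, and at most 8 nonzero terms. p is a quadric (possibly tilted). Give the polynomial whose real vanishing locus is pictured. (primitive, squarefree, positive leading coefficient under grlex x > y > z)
1. deg p = 2. No degree-1 surface has this shape.
2. From the visible intercepts: among the integer gridlines, it crosses the x-axis at x ∈ {-1, 1}; among the integer gridlines, it crosses the y-axis at y ∈ {-1, 1}; no z-intercept at any integer in the box.
3. The integer polynomial consistent with all of this is the stated p.

x^2 + x*y + x*z + y^2 - 2*z^2 - 1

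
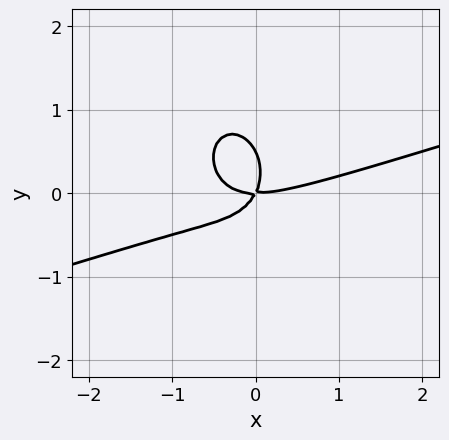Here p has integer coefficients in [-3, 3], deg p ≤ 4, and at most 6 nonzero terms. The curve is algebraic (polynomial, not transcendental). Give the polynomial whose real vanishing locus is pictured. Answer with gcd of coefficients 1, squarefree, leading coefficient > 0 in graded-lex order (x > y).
1. The degree is 3 — no degree-2 curve has this shape.
2. Against the integer gridlines: it meets the x-axis at x = 0 (among the integer gridlines); it crosses the y-axis at the gridline y = 0.
3. Matching integer coefficients to the picture gives p.

x^3 - 3*x^2*y - 2*y^3 - 2*x*y + y^2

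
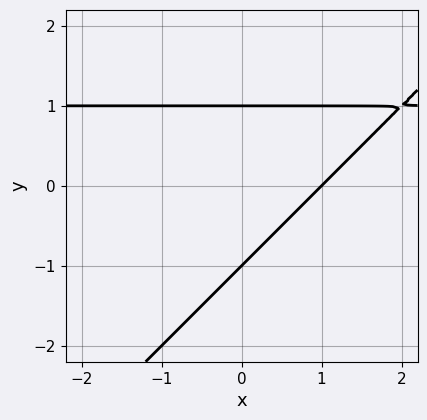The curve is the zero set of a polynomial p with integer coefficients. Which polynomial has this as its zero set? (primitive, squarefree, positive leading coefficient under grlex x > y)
First, deg p = 2.
Next, against the integer gridlines: it meets the x-axis at x = 1 (among the integer gridlines); the y-axis gridline crossings are at y ∈ {-1, 1}.
Finally, the integer polynomial consistent with all of this is the stated p.

x*y - y^2 - x + 1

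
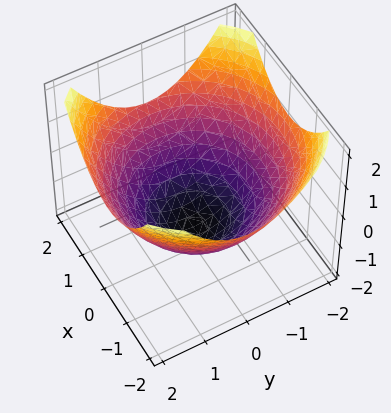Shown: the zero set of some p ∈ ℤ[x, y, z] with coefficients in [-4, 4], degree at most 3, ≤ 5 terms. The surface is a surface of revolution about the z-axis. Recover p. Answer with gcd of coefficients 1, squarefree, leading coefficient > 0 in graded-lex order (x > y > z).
x^2 + y^2 - 2*z - 3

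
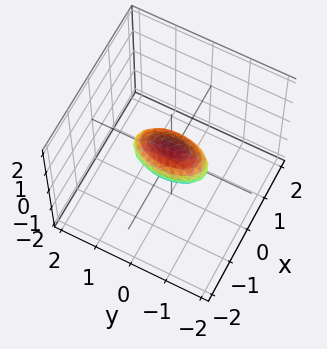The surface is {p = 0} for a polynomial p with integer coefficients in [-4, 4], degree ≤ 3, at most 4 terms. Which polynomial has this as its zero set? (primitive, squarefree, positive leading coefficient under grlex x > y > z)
The degree is 2 — bounded and convex; a quadric.
Symmetries: it's symmetric under y → −y, forcing even powers of y; it's symmetric under x → −x, forcing even powers of x; mirror symmetry z ↦ −z ⇒ only even powers of z.
From the visible intercepts: among the integer gridlines, it crosses the y-axis at y ∈ {-1, 1}.
Together with the visible shape, these determine p as stated.

3*x^2 + y^2 + 2*z^2 - 1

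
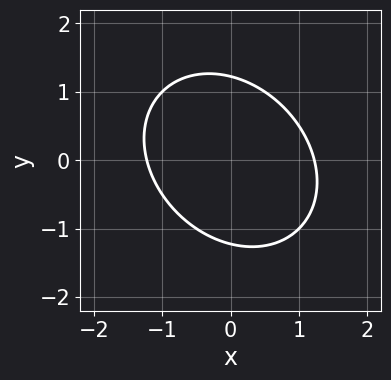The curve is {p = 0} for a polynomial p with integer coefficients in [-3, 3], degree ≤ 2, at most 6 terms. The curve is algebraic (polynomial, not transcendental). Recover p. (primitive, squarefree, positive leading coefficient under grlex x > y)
Degree: a generic line meets the curve in up to 2 points, so deg p = 2.
Matching integer coefficients to the picture gives p.

2*x^2 + x*y + 2*y^2 - 3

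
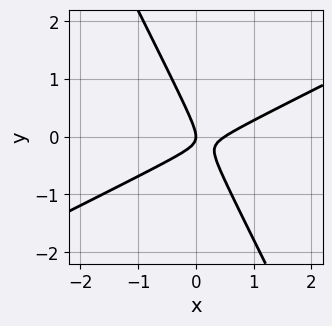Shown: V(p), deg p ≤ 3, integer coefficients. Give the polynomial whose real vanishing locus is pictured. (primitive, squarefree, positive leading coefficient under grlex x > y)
deg p = 2.
From the visible intercepts: it crosses the x-axis at the gridline x = 0; it crosses the y-axis at the gridline y = 0.
Matching integer coefficients to the picture gives p.

2*x^2 - 3*x*y - 2*y^2 - x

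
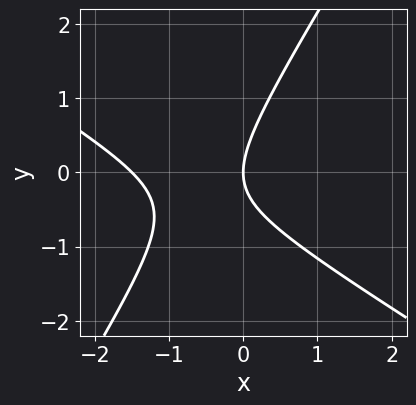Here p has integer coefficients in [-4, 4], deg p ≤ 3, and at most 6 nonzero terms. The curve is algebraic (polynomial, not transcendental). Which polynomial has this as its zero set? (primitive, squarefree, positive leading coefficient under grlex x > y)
2*x^2 + 2*x*y - 2*y^2 + 3*x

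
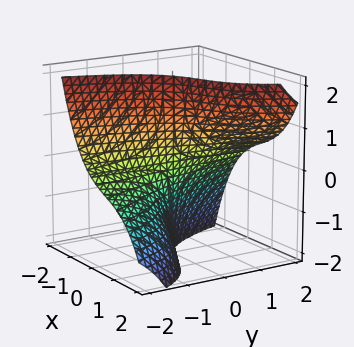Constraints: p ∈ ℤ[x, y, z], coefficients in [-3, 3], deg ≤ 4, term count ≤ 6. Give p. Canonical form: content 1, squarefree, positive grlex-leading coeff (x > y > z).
x^3 - 2*x^2 - 2*y*z + 3*x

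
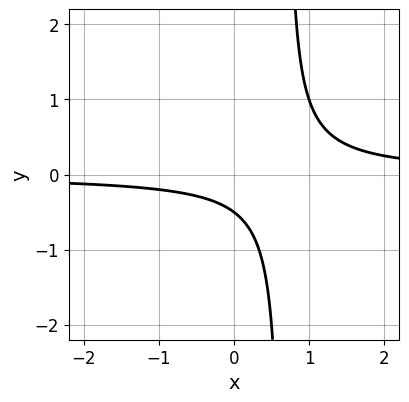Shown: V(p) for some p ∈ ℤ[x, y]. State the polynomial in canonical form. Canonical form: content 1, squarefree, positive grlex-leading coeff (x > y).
(a) Degree: no degree-1 curve has this shape, so deg p = 2.
(b) From the axis intercepts and sections: no x-intercept at any integer in the box.
(c) Fitting integer coefficients to these (and the overall shape) gives p.

3*x*y - 2*y - 1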